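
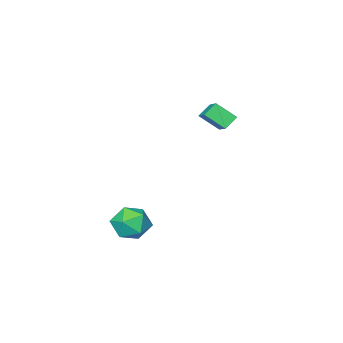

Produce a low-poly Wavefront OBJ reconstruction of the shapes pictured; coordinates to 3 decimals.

v -3.94 -3.55 1.557
v -4.604 -3.527 2.104
v -3.263 -2.282 2.325
v -3.927 -2.259 2.872
v -3.333 -4.341 2.328
v -3.997 -4.318 2.875
v -2.656 -3.073 3.096
v -3.32 -3.05 3.643
v 1.962 -1.599 -1.19
v 2.377 -1.26 -2.058
v 1.983 -3.14 -1.782
v 2.398 -2.801 -2.65
v 2.94 -2.787 -1.786
v 2.927 -1.835 -1.421
v 1.433 -2.565 -2.419
v 1.42 -1.613 -2.054
v 2.049 -1.857 -2.818
v 2.981 -1.994 -2.427
v 1.379 -2.406 -1.413
v 2.311 -2.543 -1.022
f 2 4 1
f 5 2 1
f 1 4 3
f 3 5 1
f 2 8 4
f 6 2 5
f 6 8 2
f 4 8 3
f 7 5 3
f 3 8 7
f 7 6 5
f 8 6 7
f 9 20 14
f 9 14 10
f 9 10 16
f 9 16 19
f 9 19 20
f 10 14 18
f 14 20 13
f 20 19 11
f 19 16 15
f 16 10 17
f 12 18 13
f 12 13 11
f 12 11 15
f 12 15 17
f 12 17 18
f 13 18 14
f 11 13 20
f 15 11 19
f 17 15 16
f 18 17 10



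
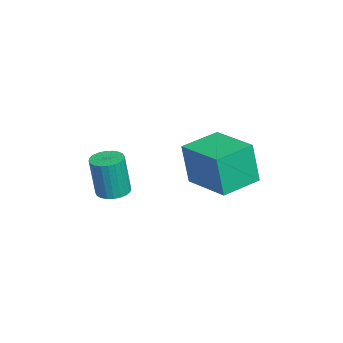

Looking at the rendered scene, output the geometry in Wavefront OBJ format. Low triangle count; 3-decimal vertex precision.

v -0.46 -1.535 -4.099
v 0.029 -1.677 -4.132
v 0.069 -1.847 -2.773
v -0.42 -1.705 -2.741
v 0.047 -1.481 -4.108
v 0.087 -1.65 -2.749
v -0.012 -1.292 -4.082
v 0.028 -1.462 -2.723
v -0.139 -1.141 -4.06
v -0.099 -1.31 -2.701
v -0.315 -1.049 -4.043
v -0.275 -1.219 -2.684
v -0.513 -1.032 -4.035
v -0.473 -1.202 -2.676
v -0.703 -1.091 -4.037
v -0.663 -1.261 -2.678
v -0.856 -1.218 -4.048
v -0.816 -1.388 -2.689
v -0.949 -1.393 -4.067
v -0.909 -1.563 -2.708
v -0.967 -1.59 -4.091
v -0.927 -1.759 -2.732
v -0.908 -1.778 -4.117
v -0.868 -1.948 -2.758
v -0.781 -1.93 -4.139
v -0.741 -2.099 -2.78
v -0.605 -2.021 -4.156
v -0.565 -2.191 -2.797
v -0.407 -2.038 -4.164
v -0.367 -2.208 -2.805
v -0.217 -1.979 -4.162
v -0.177 -2.149 -2.803
v -0.064 -1.852 -4.151
v -0.024 -2.022 -2.792
v -3.075 1.584 -4.571
v -3.108 1.364 -3.118
v -1.819 2.622 -4.386
v -1.852 2.401 -2.933
v -2.208 0.559 -4.707
v -2.241 0.338 -3.254
v -0.952 1.596 -4.522
v -0.985 1.376 -3.069
f 2 1 5
f 2 5 3
f 3 5 6
f 3 6 4
f 5 1 7
f 5 7 6
f 6 7 8
f 6 8 4
f 7 1 9
f 7 9 8
f 8 9 10
f 8 10 4
f 9 1 11
f 9 11 10
f 10 11 12
f 10 12 4
f 11 1 13
f 11 13 12
f 12 13 14
f 12 14 4
f 13 1 15
f 13 15 14
f 14 15 16
f 14 16 4
f 15 1 17
f 15 17 16
f 16 17 18
f 16 18 4
f 17 1 19
f 17 19 18
f 18 19 20
f 18 20 4
f 19 1 21
f 19 21 20
f 20 21 22
f 20 22 4
f 21 1 23
f 21 23 22
f 22 23 24
f 22 24 4
f 23 1 25
f 23 25 24
f 24 25 26
f 24 26 4
f 25 1 27
f 25 27 26
f 26 27 28
f 26 28 4
f 27 1 29
f 27 29 28
f 28 29 30
f 28 30 4
f 29 1 31
f 29 31 30
f 30 31 32
f 30 32 4
f 31 1 33
f 31 33 32
f 32 33 34
f 32 34 4
f 33 1 2
f 33 2 34
f 34 2 3
f 34 3 4
f 36 38 35
f 39 36 35
f 35 38 37
f 37 39 35
f 36 42 38
f 40 36 39
f 40 42 36
f 38 42 37
f 41 39 37
f 37 42 41
f 41 40 39
f 42 40 41



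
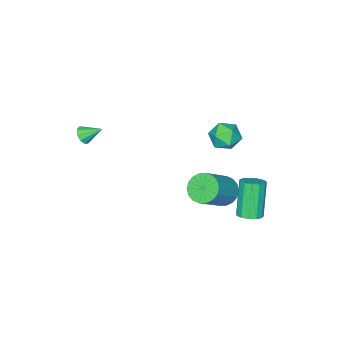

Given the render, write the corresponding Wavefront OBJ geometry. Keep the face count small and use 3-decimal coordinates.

v -2.369 -0.419 -2.884
v -1.976 0.186 -3.405
v -0.398 0.324 -2.057
v -0.791 -0.281 -1.536
v -2.2 0.408 -3.166
v -0.622 0.546 -1.818
v -2.458 0.467 -2.871
v -0.88 0.604 -1.523
v -2.697 0.35 -2.578
v -1.119 0.487 -1.23
v -2.872 0.081 -2.346
v -1.294 0.218 -0.998
v -2.947 -0.288 -2.22
v -1.369 -0.15 -0.872
v -2.908 -0.682 -2.226
v -1.33 -0.544 -0.878
v -2.762 -1.024 -2.363
v -1.184 -0.886 -1.015
v -2.538 -1.246 -2.602
v -0.96 -1.108 -1.254
v -2.28 -1.304 -2.897
v -0.702 -1.167 -1.549
v -2.041 -1.187 -3.19
v -0.463 -1.05 -1.842
v -1.866 -0.918 -3.422
v -0.288 -0.781 -2.074
v -1.791 -0.55 -3.548
v -0.213 -0.412 -2.2
v -1.83 -0.156 -3.542
v -0.252 -0.018 -2.194
v -0.435 1.935 4.465
v -0.013 2.169 3.751
v -0.867 0.771 3.829
v -0.445 1.005 3.115
v -0.005 0.775 3.82
v 0.262 1.495 4.213
v -1.142 1.445 3.367
v -0.875 2.165 3.76
v -0.45 1.866 3.072
v 0.253 1.452 3.352
v -1.133 1.488 4.228
v -0.43 1.074 4.508
v 3.382 -4.184 2.727
v 3.82 -4.114 3.017
v 2.858 -3.416 3.333
v 3.832 -3.907 2.763
v 3.671 -3.805 2.496
v 3.401 -3.849 2.317
v 3.122 -4.02 2.295
v 2.943 -4.255 2.438
v 2.932 -4.462 2.691
v 3.092 -4.564 2.958
v 3.363 -4.52 3.137
v 3.641 -4.348 3.159
v -1.629 2.082 -2.693
v -1.064 1.747 -2.558
v -1.827 1.203 -0.713
v -2.391 1.538 -0.847
v -1.011 2.099 -2.433
v -1.774 1.555 -0.587
v -1.154 2.446 -2.39
v -1.917 1.902 -0.544
v -1.448 2.677 -2.443
v -2.211 2.133 -0.597
v -1.799 2.719 -2.576
v -2.562 2.175 -0.73
v -2.096 2.559 -2.745
v -2.859 2.015 -0.899
v -2.244 2.248 -2.898
v -3.007 1.704 -1.053
v -2.197 1.884 -2.986
v -2.96 1.34 -1.141
v -1.97 1.583 -2.981
v -2.733 1.039 -1.135
v -1.634 1.44 -2.884
v -2.397 0.896 -1.039
v -1.296 1.501 -2.727
v -2.059 0.957 -0.881
f 2 1 5
f 2 5 3
f 3 5 6
f 3 6 4
f 5 1 7
f 5 7 6
f 6 7 8
f 6 8 4
f 7 1 9
f 7 9 8
f 8 9 10
f 8 10 4
f 9 1 11
f 9 11 10
f 10 11 12
f 10 12 4
f 11 1 13
f 11 13 12
f 12 13 14
f 12 14 4
f 13 1 15
f 13 15 14
f 14 15 16
f 14 16 4
f 15 1 17
f 15 17 16
f 16 17 18
f 16 18 4
f 17 1 19
f 17 19 18
f 18 19 20
f 18 20 4
f 19 1 21
f 19 21 20
f 20 21 22
f 20 22 4
f 21 1 23
f 21 23 22
f 22 23 24
f 22 24 4
f 23 1 25
f 23 25 24
f 24 25 26
f 24 26 4
f 25 1 27
f 25 27 26
f 26 27 28
f 26 28 4
f 27 1 29
f 27 29 28
f 28 29 30
f 28 30 4
f 29 1 2
f 29 2 30
f 30 2 3
f 30 3 4
f 31 42 36
f 31 36 32
f 31 32 38
f 31 38 41
f 31 41 42
f 32 36 40
f 36 42 35
f 42 41 33
f 41 38 37
f 38 32 39
f 34 40 35
f 34 35 33
f 34 33 37
f 34 37 39
f 34 39 40
f 35 40 36
f 33 35 42
f 37 33 41
f 39 37 38
f 40 39 32
f 44 43 46
f 44 46 45
f 46 43 47
f 46 47 45
f 47 43 48
f 47 48 45
f 48 43 49
f 48 49 45
f 49 43 50
f 49 50 45
f 50 43 51
f 50 51 45
f 51 43 52
f 51 52 45
f 52 43 53
f 52 53 45
f 53 43 54
f 53 54 45
f 54 43 44
f 54 44 45
f 56 55 59
f 56 59 57
f 57 59 60
f 57 60 58
f 59 55 61
f 59 61 60
f 60 61 62
f 60 62 58
f 61 55 63
f 61 63 62
f 62 63 64
f 62 64 58
f 63 55 65
f 63 65 64
f 64 65 66
f 64 66 58
f 65 55 67
f 65 67 66
f 66 67 68
f 66 68 58
f 67 55 69
f 67 69 68
f 68 69 70
f 68 70 58
f 69 55 71
f 69 71 70
f 70 71 72
f 70 72 58
f 71 55 73
f 71 73 72
f 72 73 74
f 72 74 58
f 73 55 75
f 73 75 74
f 74 75 76
f 74 76 58
f 75 55 77
f 75 77 76
f 76 77 78
f 76 78 58
f 77 55 56
f 77 56 78
f 78 56 57
f 78 57 58



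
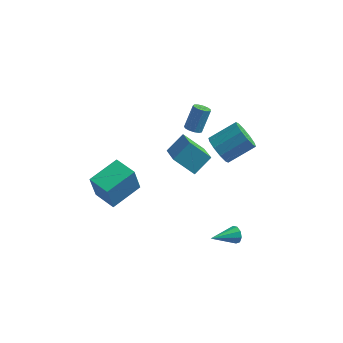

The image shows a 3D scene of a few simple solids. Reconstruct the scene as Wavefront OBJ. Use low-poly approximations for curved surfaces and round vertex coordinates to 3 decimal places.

v -0.193 -2.028 3.903
v 0.508 -1.158 4.713
v -0.98 -0.34 2.77
v -0.279 0.53 3.58
v 1.019 -2.11 2.94
v 1.72 -1.24 3.75
v 0.232 -0.422 1.807
v 0.933 0.448 2.617
v 3.017 -0.438 -4.15
v 3.313 -0.511 -3.656
v 1.843 -1.542 -3.61
v 3.052 -0.214 -3.616
v 2.775 -0.022 -3.826
v 2.612 -0.025 -4.187
v 2.638 -0.221 -4.531
v 2.842 -0.519 -4.697
v 3.127 -0.778 -4.606
v 3.362 -0.879 -4.302
v 3.435 -0.773 -3.927
v -0.375 3.332 1.222
v 0.088 3.508 1.006
v 0.418 4.284 2.342
v -0.045 4.108 2.558
v -0.124 3.716 0.937
v 0.206 4.492 2.273
v -0.415 3.802 0.959
v -0.085 4.578 2.295
v -0.693 3.739 1.064
v -0.363 4.515 2.4
v -0.87 3.547 1.22
v -0.54 4.323 2.556
v -0.891 3.286 1.376
v -0.561 4.062 2.712
v -0.747 3.041 1.483
v -0.417 3.816 2.819
v -0.485 2.887 1.507
v -0.155 3.663 2.844
v -0.189 2.875 1.441
v 0.141 3.651 2.777
v 0.049 3.008 1.305
v 0.379 3.784 2.642
v 0.152 3.244 1.143
v 0.482 4.02 2.479
v 1.408 1.981 1.024
v 2.075 1.575 0.448
v 3.439 2.494 1.38
v 2.772 2.899 1.956
v 1.901 2.09 0.195
v 3.264 3.009 1.127
v 1.538 2.563 0.26
v 2.901 3.482 1.192
v 1.126 2.814 0.616
v 2.489 3.733 1.548
v 0.822 2.746 1.128
v 2.185 3.665 2.06
v 0.741 2.386 1.6
v 2.105 3.305 2.532
v 0.916 1.871 1.853
v 2.279 2.79 2.785
v 1.279 1.398 1.788
v 2.642 2.317 2.72
v 1.691 1.147 1.432
v 3.054 2.066 2.364
v 1.995 1.215 0.92
v 3.358 2.134 1.852
v -4.724 -1.685 -0.971
v -4.96 -1.97 0.729
v -3.624 -0.034 -0.542
v -3.861 -0.318 1.158
v -3.479 -2.522 -0.938
v -3.716 -2.806 0.762
v -2.38 -0.87 -0.509
v -2.616 -1.155 1.191
f 2 4 1
f 5 2 1
f 1 4 3
f 3 5 1
f 2 8 4
f 6 2 5
f 6 8 2
f 4 8 3
f 7 5 3
f 3 8 7
f 7 6 5
f 8 6 7
f 10 9 12
f 10 12 11
f 12 9 13
f 12 13 11
f 13 9 14
f 13 14 11
f 14 9 15
f 14 15 11
f 15 9 16
f 15 16 11
f 16 9 17
f 16 17 11
f 17 9 18
f 17 18 11
f 18 9 19
f 18 19 11
f 19 9 10
f 19 10 11
f 21 20 24
f 21 24 22
f 22 24 25
f 22 25 23
f 24 20 26
f 24 26 25
f 25 26 27
f 25 27 23
f 26 20 28
f 26 28 27
f 27 28 29
f 27 29 23
f 28 20 30
f 28 30 29
f 29 30 31
f 29 31 23
f 30 20 32
f 30 32 31
f 31 32 33
f 31 33 23
f 32 20 34
f 32 34 33
f 33 34 35
f 33 35 23
f 34 20 36
f 34 36 35
f 35 36 37
f 35 37 23
f 36 20 38
f 36 38 37
f 37 38 39
f 37 39 23
f 38 20 40
f 38 40 39
f 39 40 41
f 39 41 23
f 40 20 42
f 40 42 41
f 41 42 43
f 41 43 23
f 42 20 21
f 42 21 43
f 43 21 22
f 43 22 23
f 45 44 48
f 45 48 46
f 46 48 49
f 46 49 47
f 48 44 50
f 48 50 49
f 49 50 51
f 49 51 47
f 50 44 52
f 50 52 51
f 51 52 53
f 51 53 47
f 52 44 54
f 52 54 53
f 53 54 55
f 53 55 47
f 54 44 56
f 54 56 55
f 55 56 57
f 55 57 47
f 56 44 58
f 56 58 57
f 57 58 59
f 57 59 47
f 58 44 60
f 58 60 59
f 59 60 61
f 59 61 47
f 60 44 62
f 60 62 61
f 61 62 63
f 61 63 47
f 62 44 64
f 62 64 63
f 63 64 65
f 63 65 47
f 64 44 45
f 64 45 65
f 65 45 46
f 65 46 47
f 67 69 66
f 70 67 66
f 66 69 68
f 68 70 66
f 67 73 69
f 71 67 70
f 71 73 67
f 69 73 68
f 72 70 68
f 68 73 72
f 72 71 70
f 73 71 72



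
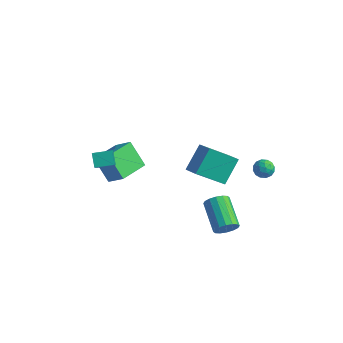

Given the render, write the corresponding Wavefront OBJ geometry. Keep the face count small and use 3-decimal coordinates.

v 2.105 4.076 -2.387
v 2.464 4.18 -1.866
v 2.676 3.24 -2.614
v 3.035 3.344 -2.093
v 2.425 3.156 -2.03
v 2.072 3.672 -1.89
v 3.068 3.748 -2.59
v 2.715 4.264 -2.45
v 3.059 3.977 -1.991
v 2.662 3.611 -1.645
v 2.478 3.809 -2.835
v 2.081 3.443 -2.489
v 2.234 4.201 -2.106
v 2.906 3.219 -2.374
v 2.548 3.108 -2.337
v 2.759 3.169 -2.03
v 2.004 3.903 -2.12
v 2.215 3.964 -1.814
v 2.192 3.362 -1.911
v 2.925 3.456 -2.666
v 3.136 3.517 -2.36
v 2.381 4.251 -2.45
v 2.592 4.312 -2.143
v 2.948 4.058 -2.569
v 2.795 4.143 -1.874
v 3.131 3.652 -2.007
v 3.15 3.889 -2.3
v 2.942 4.193 -2.217
v 2.561 3.928 -1.67
v 2.898 3.437 -1.804
v 2.539 3.326 -1.767
v 2.331 3.629 -1.684
v 2.911 3.809 -1.744
v 2.242 3.983 -2.676
v 2.579 3.492 -2.81
v 2.809 3.791 -2.796
v 2.601 4.094 -2.713
v 2.009 3.768 -2.473
v 2.345 3.277 -2.606
v 2.198 3.227 -2.263
v 1.99 3.531 -2.18
v 2.229 3.611 -2.736
v 3.503 -0.781 -3.653
v 3.885 -0.757 -3.044
v 2.44 0.225 -2.177
v 2.057 0.201 -2.787
v 3.982 -0.449 -3.231
v 2.537 0.532 -2.364
v 3.95 -0.23 -3.531
v 2.505 0.751 -2.664
v 3.799 -0.159 -3.864
v 2.354 0.822 -2.997
v 3.568 -0.254 -4.14
v 2.123 0.727 -3.273
v 3.32 -0.491 -4.287
v 1.875 0.491 -3.42
v 3.12 -0.805 -4.263
v 1.675 0.177 -3.396
v 3.023 -1.112 -4.076
v 1.578 -0.131 -3.209
v 3.055 -1.331 -3.776
v 1.61 -0.35 -2.909
v 3.206 -1.402 -3.443
v 1.761 -0.421 -2.576
v 3.437 -1.307 -3.167
v 1.992 -0.326 -2.3
v 3.685 -1.071 -3.02
v 2.24 -0.089 -2.153
v -3.396 -3.412 0.641
v -2.937 -4.019 1.349
v -2.645 -2.677 0.785
v -2.186 -3.284 1.494
v -2.894 -3.796 -0.014
v -2.435 -4.403 0.695
v -2.143 -3.061 0.131
v -1.684 -3.668 0.839
v -4.994 -1.623 -1.905
v -3.963 -1.586 -1.081
v -4.989 0.215 -1.993
v -3.958 0.252 -1.17
v -3.902 -1.692 -3.27
v -2.871 -1.655 -2.447
v -3.897 0.146 -3.359
v -2.866 0.183 -2.535
v 2.005 0.124 -1.003
v 1.163 -1.306 0.411
v 1.948 1.35 0.202
v 1.105 -0.08 1.616
v 2.835 -0.1 -0.736
v 1.992 -1.53 0.678
v 2.777 1.126 0.469
v 1.935 -0.304 1.883
f 1 38 17
f 38 12 41
f 17 41 6
f 38 41 17
f 1 17 13
f 17 6 18
f 13 18 2
f 17 18 13
f 1 13 22
f 13 2 23
f 22 23 8
f 13 23 22
f 1 22 34
f 22 8 37
f 34 37 11
f 22 37 34
f 1 34 38
f 34 11 42
f 38 42 12
f 34 42 38
f 2 18 29
f 18 6 32
f 29 32 10
f 18 32 29
f 6 41 19
f 41 12 40
f 19 40 5
f 41 40 19
f 12 42 39
f 42 11 35
f 39 35 3
f 42 35 39
f 11 37 36
f 37 8 24
f 36 24 7
f 37 24 36
f 8 23 28
f 23 2 25
f 28 25 9
f 23 25 28
f 4 30 16
f 30 10 31
f 16 31 5
f 30 31 16
f 4 16 14
f 16 5 15
f 14 15 3
f 16 15 14
f 4 14 21
f 14 3 20
f 21 20 7
f 14 20 21
f 4 21 26
f 21 7 27
f 26 27 9
f 21 27 26
f 4 26 30
f 26 9 33
f 30 33 10
f 26 33 30
f 5 31 19
f 31 10 32
f 19 32 6
f 31 32 19
f 3 15 39
f 15 5 40
f 39 40 12
f 15 40 39
f 7 20 36
f 20 3 35
f 36 35 11
f 20 35 36
f 9 27 28
f 27 7 24
f 28 24 8
f 27 24 28
f 10 33 29
f 33 9 25
f 29 25 2
f 33 25 29
f 44 43 47
f 44 47 45
f 45 47 48
f 45 48 46
f 47 43 49
f 47 49 48
f 48 49 50
f 48 50 46
f 49 43 51
f 49 51 50
f 50 51 52
f 50 52 46
f 51 43 53
f 51 53 52
f 52 53 54
f 52 54 46
f 53 43 55
f 53 55 54
f 54 55 56
f 54 56 46
f 55 43 57
f 55 57 56
f 56 57 58
f 56 58 46
f 57 43 59
f 57 59 58
f 58 59 60
f 58 60 46
f 59 43 61
f 59 61 60
f 60 61 62
f 60 62 46
f 61 43 63
f 61 63 62
f 62 63 64
f 62 64 46
f 63 43 65
f 63 65 64
f 64 65 66
f 64 66 46
f 65 43 67
f 65 67 66
f 66 67 68
f 66 68 46
f 67 43 44
f 67 44 68
f 68 44 45
f 68 45 46
f 70 72 69
f 73 70 69
f 69 72 71
f 71 73 69
f 70 76 72
f 74 70 73
f 74 76 70
f 72 76 71
f 75 73 71
f 71 76 75
f 75 74 73
f 76 74 75
f 78 80 77
f 81 78 77
f 77 80 79
f 79 81 77
f 78 84 80
f 82 78 81
f 82 84 78
f 80 84 79
f 83 81 79
f 79 84 83
f 83 82 81
f 84 82 83
f 86 88 85
f 89 86 85
f 85 88 87
f 87 89 85
f 86 92 88
f 90 86 89
f 90 92 86
f 88 92 87
f 91 89 87
f 87 92 91
f 91 90 89
f 92 90 91



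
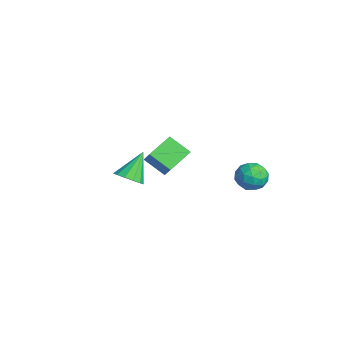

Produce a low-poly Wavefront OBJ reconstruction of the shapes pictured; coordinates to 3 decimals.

v 1.556 -3.937 0.011
v 1.994 -3.275 -0.231
v 0.824 -2.963 1.349
v 1.589 -3.258 -0.465
v 1.174 -3.456 -0.548
v 0.88 -3.807 -0.453
v 0.8 -4.2 -0.211
v 0.961 -4.508 0.101
v 1.31 -4.636 0.385
v 1.737 -4.541 0.55
v 2.107 -4.255 0.544
v 2.302 -3.868 0.368
v 2.26 -3.502 0.079
v 2.207 2.501 0.251
v 3.004 2.909 0.063
v 2.756 1.211 -0.223
v 3.553 1.619 -0.411
v 3.288 1.511 0.458
v 2.949 2.308 0.751
v 2.811 1.812 -0.911
v 2.472 2.609 -0.618
v 3.377 2.483 -0.655
v 3.672 2.297 0.191
v 2.088 1.823 -0.351
v 2.383 1.637 0.495
v 2.558 2.818 0.199
v 3.202 1.302 -0.359
v 3.047 1.238 0.152
v 3.515 1.478 0.041
v 2.525 2.465 0.603
v 2.994 2.705 0.493
v 3.16 1.883 0.724
v 2.766 1.415 -0.653
v 3.235 1.655 -0.763
v 2.245 2.642 -0.201
v 2.713 2.882 -0.312
v 2.6 2.237 -0.884
v 3.245 2.808 -0.334
v 3.568 2.049 -0.613
v 3.132 2.163 -0.906
v 2.933 2.631 -0.734
v 3.419 2.698 0.163
v 3.741 1.94 -0.116
v 3.585 1.876 0.395
v 3.386 2.345 0.568
v 3.638 2.448 -0.259
v 2.019 2.18 -0.044
v 2.341 1.422 -0.323
v 2.374 1.775 -0.728
v 2.175 2.244 -0.555
v 2.192 2.071 0.453
v 2.515 1.312 0.174
v 2.827 1.489 0.574
v 2.628 1.957 0.746
v 2.122 1.672 0.099
v -4.089 -1.634 -2.644
v -3.127 -1.582 -1.614
v -4.862 -0.307 -1.987
v -3.9 -0.256 -0.958
v -3.24 -0.724 -3.482
v -2.278 -0.673 -2.453
v -4.013 0.602 -2.826
v -3.051 0.654 -1.796
f 2 1 4
f 2 4 3
f 4 1 5
f 4 5 3
f 5 1 6
f 5 6 3
f 6 1 7
f 6 7 3
f 7 1 8
f 7 8 3
f 8 1 9
f 8 9 3
f 9 1 10
f 9 10 3
f 10 1 11
f 10 11 3
f 11 1 12
f 11 12 3
f 12 1 13
f 12 13 3
f 13 1 2
f 13 2 3
f 14 51 30
f 51 25 54
f 30 54 19
f 51 54 30
f 14 30 26
f 30 19 31
f 26 31 15
f 30 31 26
f 14 26 35
f 26 15 36
f 35 36 21
f 26 36 35
f 14 35 47
f 35 21 50
f 47 50 24
f 35 50 47
f 14 47 51
f 47 24 55
f 51 55 25
f 47 55 51
f 15 31 42
f 31 19 45
f 42 45 23
f 31 45 42
f 19 54 32
f 54 25 53
f 32 53 18
f 54 53 32
f 25 55 52
f 55 24 48
f 52 48 16
f 55 48 52
f 24 50 49
f 50 21 37
f 49 37 20
f 50 37 49
f 21 36 41
f 36 15 38
f 41 38 22
f 36 38 41
f 17 43 29
f 43 23 44
f 29 44 18
f 43 44 29
f 17 29 27
f 29 18 28
f 27 28 16
f 29 28 27
f 17 27 34
f 27 16 33
f 34 33 20
f 27 33 34
f 17 34 39
f 34 20 40
f 39 40 22
f 34 40 39
f 17 39 43
f 39 22 46
f 43 46 23
f 39 46 43
f 18 44 32
f 44 23 45
f 32 45 19
f 44 45 32
f 16 28 52
f 28 18 53
f 52 53 25
f 28 53 52
f 20 33 49
f 33 16 48
f 49 48 24
f 33 48 49
f 22 40 41
f 40 20 37
f 41 37 21
f 40 37 41
f 23 46 42
f 46 22 38
f 42 38 15
f 46 38 42
f 57 59 56
f 60 57 56
f 56 59 58
f 58 60 56
f 57 63 59
f 61 57 60
f 61 63 57
f 59 63 58
f 62 60 58
f 58 63 62
f 62 61 60
f 63 61 62



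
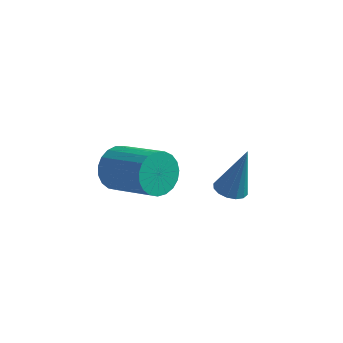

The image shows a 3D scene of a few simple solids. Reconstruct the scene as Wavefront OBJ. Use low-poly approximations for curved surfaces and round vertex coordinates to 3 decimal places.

v 2.444 -3.484 -1.438
v 2.958 -3.714 -1.526
v 2.876 -3.196 0.338
v 2.992 -3.426 -1.581
v 2.88 -3.154 -1.598
v 2.65 -2.97 -1.572
v 2.365 -2.924 -1.51
v 2.101 -3.029 -1.428
v 1.929 -3.255 -1.35
v 1.895 -3.543 -1.295
v 2.008 -3.815 -1.278
v 2.238 -3.999 -1.304
v 2.523 -4.044 -1.366
v 2.786 -3.94 -1.447
v -1.948 -2.255 -2.789
v -1.539 -2.072 -3.547
v 0.196 -2.722 -2.768
v -0.212 -2.905 -2.011
v -1.503 -1.757 -3.364
v 0.232 -2.408 -2.585
v -1.545 -1.529 -3.081
v 0.19 -2.179 -2.302
v -1.656 -1.426 -2.748
v 0.079 -2.076 -1.969
v -1.817 -1.466 -2.422
v -0.082 -2.116 -1.643
v -2.001 -1.643 -2.159
v -0.266 -2.293 -1.38
v -2.176 -1.925 -2.006
v -0.441 -2.576 -1.227
v -2.311 -2.265 -1.988
v -0.576 -2.915 -1.209
v -2.383 -2.603 -2.109
v -0.648 -3.253 -1.33
v -2.381 -2.88 -2.347
v -0.645 -3.531 -1.568
v -2.303 -3.05 -2.662
v -0.568 -3.7 -1.883
v -2.163 -3.082 -2.999
v -0.428 -3.732 -2.22
v -1.987 -2.971 -3.3
v -0.252 -3.621 -2.521
v -1.804 -2.736 -3.512
v -0.068 -3.386 -2.733
v -1.645 -2.418 -3.6
v 0.09 -3.068 -2.821
f 2 1 4
f 2 4 3
f 4 1 5
f 4 5 3
f 5 1 6
f 5 6 3
f 6 1 7
f 6 7 3
f 7 1 8
f 7 8 3
f 8 1 9
f 8 9 3
f 9 1 10
f 9 10 3
f 10 1 11
f 10 11 3
f 11 1 12
f 11 12 3
f 12 1 13
f 12 13 3
f 13 1 14
f 13 14 3
f 14 1 2
f 14 2 3
f 16 15 19
f 16 19 17
f 17 19 20
f 17 20 18
f 19 15 21
f 19 21 20
f 20 21 22
f 20 22 18
f 21 15 23
f 21 23 22
f 22 23 24
f 22 24 18
f 23 15 25
f 23 25 24
f 24 25 26
f 24 26 18
f 25 15 27
f 25 27 26
f 26 27 28
f 26 28 18
f 27 15 29
f 27 29 28
f 28 29 30
f 28 30 18
f 29 15 31
f 29 31 30
f 30 31 32
f 30 32 18
f 31 15 33
f 31 33 32
f 32 33 34
f 32 34 18
f 33 15 35
f 33 35 34
f 34 35 36
f 34 36 18
f 35 15 37
f 35 37 36
f 36 37 38
f 36 38 18
f 37 15 39
f 37 39 38
f 38 39 40
f 38 40 18
f 39 15 41
f 39 41 40
f 40 41 42
f 40 42 18
f 41 15 43
f 41 43 42
f 42 43 44
f 42 44 18
f 43 15 45
f 43 45 44
f 44 45 46
f 44 46 18
f 45 15 16
f 45 16 46
f 46 16 17
f 46 17 18



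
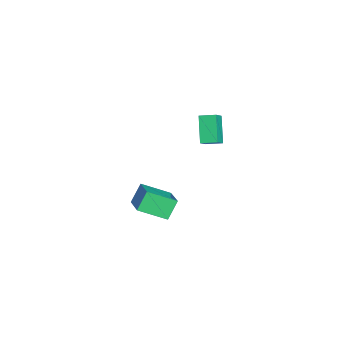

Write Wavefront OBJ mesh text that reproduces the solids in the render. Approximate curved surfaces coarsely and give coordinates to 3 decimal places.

v -4.39 -0.436 -2.554
v -3.07 -0.066 -1.97
v -4.47 1.014 -3.293
v -3.15 1.384 -2.71
v -3.85 -0.884 -3.49
v -2.53 -0.514 -2.907
v -3.93 0.566 -4.23
v -2.61 0.936 -3.646
v -2.941 2.675 1.761
v -3.996 2.577 2.864
v -2.814 3.482 1.954
v -3.869 3.384 3.058
v -2.311 2.436 2.342
v -3.366 2.338 3.446
v -2.184 3.243 2.536
v -3.239 3.145 3.639
f 2 4 1
f 5 2 1
f 1 4 3
f 3 5 1
f 2 8 4
f 6 2 5
f 6 8 2
f 4 8 3
f 7 5 3
f 3 8 7
f 7 6 5
f 8 6 7
f 10 12 9
f 13 10 9
f 9 12 11
f 11 13 9
f 10 16 12
f 14 10 13
f 14 16 10
f 12 16 11
f 15 13 11
f 11 16 15
f 15 14 13
f 16 14 15



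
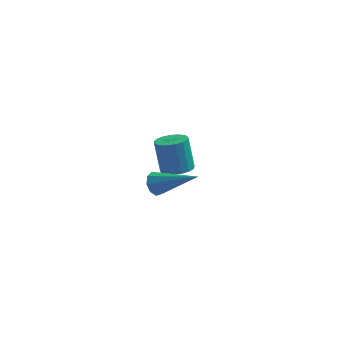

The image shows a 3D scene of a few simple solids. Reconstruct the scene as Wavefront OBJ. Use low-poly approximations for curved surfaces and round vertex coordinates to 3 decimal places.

v -1.201 3.17 -3.899
v -0.66 2.756 -3.665
v -0.979 3.176 -2.187
v -1.519 3.59 -2.421
v -0.512 3.063 -3.72
v -0.83 3.482 -2.241
v -0.521 3.394 -3.816
v -0.84 3.813 -2.337
v -0.686 3.673 -3.931
v -1.005 4.093 -2.452
v -0.969 3.838 -4.039
v -1.288 4.257 -2.56
v -1.305 3.849 -4.115
v -1.624 4.269 -2.636
v -1.617 3.705 -4.141
v -1.936 4.125 -2.662
v -1.834 3.439 -4.112
v -2.153 3.858 -2.633
v -1.905 3.111 -4.034
v -2.224 3.53 -2.556
v -1.815 2.796 -3.926
v -2.134 3.216 -2.447
v -1.584 2.567 -3.811
v -1.903 2.987 -2.332
v -1.266 2.477 -3.717
v -1.584 2.896 -2.238
v -0.932 2.545 -3.664
v -1.251 2.965 -2.185
v -1.339 -1.807 -0.817
v -1.032 -1.553 -1.211
v 0.339 -2.293 0.177
v -1.123 -1.304 -0.935
v -1.315 -1.289 -0.604
v -1.518 -1.517 -0.373
v -1.638 -1.88 -0.349
v -1.617 -2.209 -0.545
v -1.466 -2.349 -0.868
v -1.256 -2.236 -1.167
v -1.084 -1.921 -1.303
f 2 1 5
f 2 5 3
f 3 5 6
f 3 6 4
f 5 1 7
f 5 7 6
f 6 7 8
f 6 8 4
f 7 1 9
f 7 9 8
f 8 9 10
f 8 10 4
f 9 1 11
f 9 11 10
f 10 11 12
f 10 12 4
f 11 1 13
f 11 13 12
f 12 13 14
f 12 14 4
f 13 1 15
f 13 15 14
f 14 15 16
f 14 16 4
f 15 1 17
f 15 17 16
f 16 17 18
f 16 18 4
f 17 1 19
f 17 19 18
f 18 19 20
f 18 20 4
f 19 1 21
f 19 21 20
f 20 21 22
f 20 22 4
f 21 1 23
f 21 23 22
f 22 23 24
f 22 24 4
f 23 1 25
f 23 25 24
f 24 25 26
f 24 26 4
f 25 1 27
f 25 27 26
f 26 27 28
f 26 28 4
f 27 1 2
f 27 2 28
f 28 2 3
f 28 3 4
f 30 29 32
f 30 32 31
f 32 29 33
f 32 33 31
f 33 29 34
f 33 34 31
f 34 29 35
f 34 35 31
f 35 29 36
f 35 36 31
f 36 29 37
f 36 37 31
f 37 29 38
f 37 38 31
f 38 29 39
f 38 39 31
f 39 29 30
f 39 30 31



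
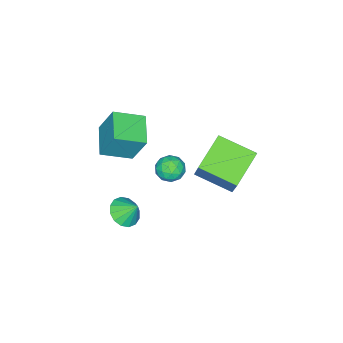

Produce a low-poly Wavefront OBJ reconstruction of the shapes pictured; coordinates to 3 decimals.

v -1.383 -1.912 -1.101
v -0.676 -1.904 -0.75
v -1.624 -3.056 -0.59
v -0.917 -3.048 -0.239
v -1.481 -2.551 -0.001
v -1.333 -1.844 -0.316
v -0.967 -3.116 -1.024
v -0.819 -2.409 -1.339
v -0.42 -2.648 -0.702
v -0.738 -2.299 -0.07
v -1.562 -2.661 -1.27
v -1.88 -2.312 -0.638
v -1.008 -1.807 -0.97
v -1.292 -3.153 -0.37
v -1.623 -2.861 -0.23
v -1.208 -2.856 -0.024
v -1.394 -1.772 -0.715
v -0.979 -1.768 -0.509
v -1.452 -2.148 -0.069
v -1.321 -3.192 -0.831
v -0.906 -3.188 -0.625
v -1.092 -2.104 -1.316
v -0.677 -2.099 -1.11
v -0.848 -2.812 -1.271
v -0.442 -2.24 -0.736
v -0.584 -2.913 -0.436
v -0.613 -2.952 -0.897
v -0.526 -2.537 -1.082
v -0.629 -2.035 -0.364
v -0.771 -2.708 -0.064
v -1.102 -2.416 0.076
v -1.015 -2 -0.11
v -0.478 -2.473 -0.336
v -1.529 -2.252 -1.276
v -1.671 -2.925 -0.976
v -1.285 -2.96 -1.23
v -1.198 -2.544 -1.416
v -1.716 -2.047 -0.904
v -1.858 -2.72 -0.604
v -1.774 -2.423 -0.258
v -1.687 -2.008 -0.443
v -1.822 -2.487 -1.004
v 0.142 -3.782 2.601
v 0.08 -2.989 4.238
v 1.399 -2.802 2.175
v 1.337 -2.009 3.812
v 1.183 -4.871 3.168
v 1.121 -4.078 4.805
v 2.44 -3.891 2.742
v 2.378 -3.098 4.379
v 1.402 -3.316 -2.454
v 2.168 -2.983 -2.658
v 1.318 -2.604 -1.606
v 1.873 -2.743 -2.889
v 1.451 -2.657 -3.003
v 1.016 -2.747 -2.97
v 0.685 -2.99 -2.799
v 0.546 -3.32 -2.535
v 0.636 -3.649 -2.249
v 0.931 -3.889 -2.018
v 1.352 -3.976 -1.904
v 1.787 -3.885 -1.937
v 2.119 -3.643 -2.108
v 2.258 -3.312 -2.372
v -1.076 1.092 -0.267
v -0.656 -0.769 0.365
v -2.871 0.992 0.63
v -2.452 -0.869 1.263
v -0.228 1.889 1.517
v 0.191 0.028 2.15
v -2.024 1.789 2.415
v -1.604 -0.072 3.047
f 1 38 17
f 38 12 41
f 17 41 6
f 38 41 17
f 1 17 13
f 17 6 18
f 13 18 2
f 17 18 13
f 1 13 22
f 13 2 23
f 22 23 8
f 13 23 22
f 1 22 34
f 22 8 37
f 34 37 11
f 22 37 34
f 1 34 38
f 34 11 42
f 38 42 12
f 34 42 38
f 2 18 29
f 18 6 32
f 29 32 10
f 18 32 29
f 6 41 19
f 41 12 40
f 19 40 5
f 41 40 19
f 12 42 39
f 42 11 35
f 39 35 3
f 42 35 39
f 11 37 36
f 37 8 24
f 36 24 7
f 37 24 36
f 8 23 28
f 23 2 25
f 28 25 9
f 23 25 28
f 4 30 16
f 30 10 31
f 16 31 5
f 30 31 16
f 4 16 14
f 16 5 15
f 14 15 3
f 16 15 14
f 4 14 21
f 14 3 20
f 21 20 7
f 14 20 21
f 4 21 26
f 21 7 27
f 26 27 9
f 21 27 26
f 4 26 30
f 26 9 33
f 30 33 10
f 26 33 30
f 5 31 19
f 31 10 32
f 19 32 6
f 31 32 19
f 3 15 39
f 15 5 40
f 39 40 12
f 15 40 39
f 7 20 36
f 20 3 35
f 36 35 11
f 20 35 36
f 9 27 28
f 27 7 24
f 28 24 8
f 27 24 28
f 10 33 29
f 33 9 25
f 29 25 2
f 33 25 29
f 44 46 43
f 47 44 43
f 43 46 45
f 45 47 43
f 44 50 46
f 48 44 47
f 48 50 44
f 46 50 45
f 49 47 45
f 45 50 49
f 49 48 47
f 50 48 49
f 52 51 54
f 52 54 53
f 54 51 55
f 54 55 53
f 55 51 56
f 55 56 53
f 56 51 57
f 56 57 53
f 57 51 58
f 57 58 53
f 58 51 59
f 58 59 53
f 59 51 60
f 59 60 53
f 60 51 61
f 60 61 53
f 61 51 62
f 61 62 53
f 62 51 63
f 62 63 53
f 63 51 64
f 63 64 53
f 64 51 52
f 64 52 53
f 66 68 65
f 69 66 65
f 65 68 67
f 67 69 65
f 66 72 68
f 70 66 69
f 70 72 66
f 68 72 67
f 71 69 67
f 67 72 71
f 71 70 69
f 72 70 71



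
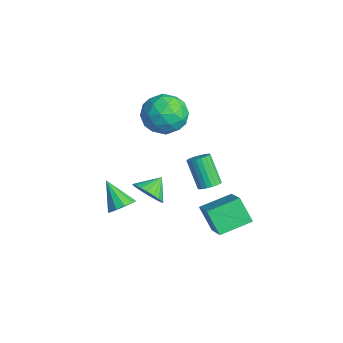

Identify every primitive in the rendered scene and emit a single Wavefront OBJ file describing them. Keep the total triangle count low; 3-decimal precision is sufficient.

v 3.573 0.169 -4.447
v 2.753 -0.195 -3.257
v 3.479 1.867 -3.992
v 2.659 1.503 -2.803
v 5.181 -0.023 -3.397
v 4.361 -0.387 -2.208
v 5.087 1.675 -2.943
v 4.267 1.311 -1.753
v -0.034 1.377 -4.296
v 0.442 1.066 -4.026
v -0.57 0.811 -2.534
v -1.046 1.123 -2.804
v 0.49 1.313 -3.951
v -0.522 1.058 -2.46
v 0.446 1.571 -3.937
v -0.566 1.316 -2.445
v 0.32 1.795 -3.984
v -0.692 1.54 -2.493
v 0.132 1.947 -4.085
v -0.88 1.693 -2.594
v -0.084 2.001 -4.223
v -1.096 1.746 -2.732
v -0.292 1.947 -4.373
v -1.304 1.692 -2.882
v -0.455 1.794 -4.51
v -1.467 1.54 -3.019
v -0.545 1.57 -4.61
v -1.557 1.315 -3.118
v -0.547 1.312 -4.655
v -1.559 1.057 -3.164
v -0.461 1.065 -4.638
v -1.472 0.81 -3.147
v -0.3 0.872 -4.562
v -1.312 0.618 -3.071
v -0.094 0.767 -4.44
v -1.105 0.512 -2.949
v 0.123 0.767 -4.293
v -0.889 0.513 -2.802
v 0.313 0.873 -4.146
v -0.699 0.618 -2.655
v 0.45 -3.377 -4.235
v 0.848 -2.961 -3.724
v -0.69 -3.823 -2.985
v 0.521 -2.678 -3.922
v 0.167 -2.662 -4.239
v -0.079 -2.919 -4.555
v -0.123 -3.351 -4.749
v 0.053 -3.794 -4.746
v 0.38 -4.077 -4.549
v 0.734 -4.093 -4.231
v 0.98 -3.836 -3.915
v 1.023 -3.404 -3.722
v 0.373 -0.128 2.771
v 1.299 -0.969 2.817
v -0.619 -1.291 1.443
v 0.307 -2.132 1.489
v -0.433 -1.963 2.483
v 0.179 -1.244 3.304
v 0.501 -1.016 0.956
v 1.113 -0.297 1.777
v 1.378 -1.517 1.695
v 0.801 -2.103 2.638
v -0.121 -0.157 1.622
v -0.698 -0.743 2.565
v 0.923 -0.446 2.911
v -0.243 -1.814 1.349
v -0.678 -1.714 1.934
v -0.134 -2.208 1.96
v 0.265 -0.608 3.197
v 0.809 -1.102 3.223
v -0.209 -1.687 3.027
v -0.129 -1.158 1.037
v 0.415 -1.652 1.063
v 0.814 -0.052 2.3
v 1.358 -0.546 2.326
v 0.889 -0.573 1.233
v 1.513 -1.263 2.278
v 0.931 -1.946 1.497
v 1.044 -1.291 1.184
v 1.404 -0.868 1.667
v 1.174 -1.607 2.832
v 0.592 -2.29 2.052
v 0.156 -2.191 2.636
v 0.516 -1.769 3.118
v 1.221 -1.929 2.173
v 0.088 0.03 2.208
v -0.494 -0.653 1.428
v 0.164 -0.491 1.142
v 0.524 -0.069 1.624
v -0.251 -0.314 2.763
v -0.833 -0.997 1.982
v -0.724 -1.392 2.593
v -0.364 -0.969 3.076
v -0.541 -0.331 2.087
v 3.492 -3.034 -0.816
v 4.262 -2.995 -0.352
v 3.068 -2.186 -0.184
v 4.327 -2.754 -0.631
v 4.248 -2.561 -0.942
v 4.038 -2.451 -1.231
v 3.734 -2.441 -1.449
v 3.388 -2.534 -1.557
v 3.06 -2.713 -1.537
v 2.806 -2.948 -1.393
v 2.672 -3.197 -1.148
v 2.679 -3.419 -0.847
v 2.827 -3.573 -0.54
v 3.09 -3.635 -0.281
v 3.423 -3.593 -0.114
v 3.767 -3.454 -0.069
v 4.064 -3.242 -0.153
f 2 4 1
f 5 2 1
f 1 4 3
f 3 5 1
f 2 8 4
f 6 2 5
f 6 8 2
f 4 8 3
f 7 5 3
f 3 8 7
f 7 6 5
f 8 6 7
f 10 9 13
f 10 13 11
f 11 13 14
f 11 14 12
f 13 9 15
f 13 15 14
f 14 15 16
f 14 16 12
f 15 9 17
f 15 17 16
f 16 17 18
f 16 18 12
f 17 9 19
f 17 19 18
f 18 19 20
f 18 20 12
f 19 9 21
f 19 21 20
f 20 21 22
f 20 22 12
f 21 9 23
f 21 23 22
f 22 23 24
f 22 24 12
f 23 9 25
f 23 25 24
f 24 25 26
f 24 26 12
f 25 9 27
f 25 27 26
f 26 27 28
f 26 28 12
f 27 9 29
f 27 29 28
f 28 29 30
f 28 30 12
f 29 9 31
f 29 31 30
f 30 31 32
f 30 32 12
f 31 9 33
f 31 33 32
f 32 33 34
f 32 34 12
f 33 9 35
f 33 35 34
f 34 35 36
f 34 36 12
f 35 9 37
f 35 37 36
f 36 37 38
f 36 38 12
f 37 9 39
f 37 39 38
f 38 39 40
f 38 40 12
f 39 9 10
f 39 10 40
f 40 10 11
f 40 11 12
f 42 41 44
f 42 44 43
f 44 41 45
f 44 45 43
f 45 41 46
f 45 46 43
f 46 41 47
f 46 47 43
f 47 41 48
f 47 48 43
f 48 41 49
f 48 49 43
f 49 41 50
f 49 50 43
f 50 41 51
f 50 51 43
f 51 41 52
f 51 52 43
f 52 41 42
f 52 42 43
f 53 90 69
f 90 64 93
f 69 93 58
f 90 93 69
f 53 69 65
f 69 58 70
f 65 70 54
f 69 70 65
f 53 65 74
f 65 54 75
f 74 75 60
f 65 75 74
f 53 74 86
f 74 60 89
f 86 89 63
f 74 89 86
f 53 86 90
f 86 63 94
f 90 94 64
f 86 94 90
f 54 70 81
f 70 58 84
f 81 84 62
f 70 84 81
f 58 93 71
f 93 64 92
f 71 92 57
f 93 92 71
f 64 94 91
f 94 63 87
f 91 87 55
f 94 87 91
f 63 89 88
f 89 60 76
f 88 76 59
f 89 76 88
f 60 75 80
f 75 54 77
f 80 77 61
f 75 77 80
f 56 82 68
f 82 62 83
f 68 83 57
f 82 83 68
f 56 68 66
f 68 57 67
f 66 67 55
f 68 67 66
f 56 66 73
f 66 55 72
f 73 72 59
f 66 72 73
f 56 73 78
f 73 59 79
f 78 79 61
f 73 79 78
f 56 78 82
f 78 61 85
f 82 85 62
f 78 85 82
f 57 83 71
f 83 62 84
f 71 84 58
f 83 84 71
f 55 67 91
f 67 57 92
f 91 92 64
f 67 92 91
f 59 72 88
f 72 55 87
f 88 87 63
f 72 87 88
f 61 79 80
f 79 59 76
f 80 76 60
f 79 76 80
f 62 85 81
f 85 61 77
f 81 77 54
f 85 77 81
f 96 95 98
f 96 98 97
f 98 95 99
f 98 99 97
f 99 95 100
f 99 100 97
f 100 95 101
f 100 101 97
f 101 95 102
f 101 102 97
f 102 95 103
f 102 103 97
f 103 95 104
f 103 104 97
f 104 95 105
f 104 105 97
f 105 95 106
f 105 106 97
f 106 95 107
f 106 107 97
f 107 95 108
f 107 108 97
f 108 95 109
f 108 109 97
f 109 95 110
f 109 110 97
f 110 95 111
f 110 111 97
f 111 95 96
f 111 96 97



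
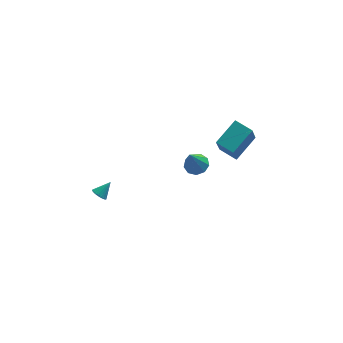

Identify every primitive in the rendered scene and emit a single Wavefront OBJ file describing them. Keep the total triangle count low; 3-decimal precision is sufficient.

v 2.761 -1.072 1.392
v 2.392 -1.889 3.01
v 4.025 -0.042 2.201
v 3.656 -0.859 3.819
v 3.584 -1.901 1.161
v 3.215 -2.718 2.779
v 4.848 -0.871 1.97
v 4.479 -1.688 3.588
v -4.203 -1.354 -1.54
v -3.822 -1.506 -1.844
v -3.497 -0.986 -0.84
v -3.853 -1.32 -1.91
v -3.937 -1.14 -1.92
v -4.062 -0.993 -1.872
v -4.208 -0.9 -1.773
v -4.353 -0.876 -1.639
v -4.475 -0.925 -1.49
v -4.556 -1.04 -1.349
v -4.583 -1.202 -1.236
v -4.553 -1.387 -1.17
v -4.469 -1.567 -1.161
v -4.344 -1.715 -1.209
v -4.198 -1.807 -1.307
v -4.053 -1.831 -1.441
v -3.93 -1.782 -1.59
v -3.85 -1.668 -1.732
v 1.089 -3.06 2.406
v 1.433 -2.487 2.701
v 0.611 -3.58 3.974
v 0.96 -2.367 2.596
v 0.547 -2.571 2.403
v 0.388 -3.004 2.211
v 0.557 -3.462 2.11
v 0.975 -3.733 2.148
v 1.447 -3.689 2.306
v 1.751 -3.35 2.512
v 1.746 -2.875 2.668
f 2 4 1
f 5 2 1
f 1 4 3
f 3 5 1
f 2 8 4
f 6 2 5
f 6 8 2
f 4 8 3
f 7 5 3
f 3 8 7
f 7 6 5
f 8 6 7
f 10 9 12
f 10 12 11
f 12 9 13
f 12 13 11
f 13 9 14
f 13 14 11
f 14 9 15
f 14 15 11
f 15 9 16
f 15 16 11
f 16 9 17
f 16 17 11
f 17 9 18
f 17 18 11
f 18 9 19
f 18 19 11
f 19 9 20
f 19 20 11
f 20 9 21
f 20 21 11
f 21 9 22
f 21 22 11
f 22 9 23
f 22 23 11
f 23 9 24
f 23 24 11
f 24 9 25
f 24 25 11
f 25 9 26
f 25 26 11
f 26 9 10
f 26 10 11
f 28 27 30
f 28 30 29
f 30 27 31
f 30 31 29
f 31 27 32
f 31 32 29
f 32 27 33
f 32 33 29
f 33 27 34
f 33 34 29
f 34 27 35
f 34 35 29
f 35 27 36
f 35 36 29
f 36 27 37
f 36 37 29
f 37 27 28
f 37 28 29



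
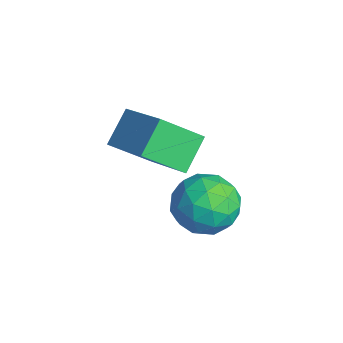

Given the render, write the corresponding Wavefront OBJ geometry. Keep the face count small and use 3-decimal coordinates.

v -2.402 -3.329 -0.829
v -2.674 -4.666 0.283
v -3.063 -2.449 0.067
v -3.336 -3.786 1.179
v -0.564 -2.914 0.121
v -0.837 -4.251 1.233
v -1.226 -2.034 1.017
v -1.498 -3.371 2.129
v -1.295 -1.537 -2.69
v -0.593 -1.065 -1.856
v -0.927 -3.295 -2.004
v -0.225 -2.823 -1.17
v -1.399 -2.65 -1.125
v -1.627 -1.564 -1.549
v 0.107 -2.796 -2.311
v -0.121 -1.71 -2.735
v 0.274 -1.843 -1.622
v -0.657 -1.753 -0.889
v -0.863 -2.607 -2.971
v -1.794 -2.517 -2.238
v -0.977 -1.147 -2.333
v -0.543 -3.213 -1.527
v -1.234 -3.112 -1.501
v -0.821 -2.834 -1.011
v -1.584 -1.44 -2.152
v -1.172 -1.162 -1.662
v -1.645 -2.094 -1.233
v -0.348 -3.198 -2.198
v 0.064 -2.92 -1.708
v -0.699 -1.526 -2.849
v -0.286 -1.248 -2.359
v 0.125 -2.266 -2.627
v -0.054 -1.327 -1.705
v 0.162 -2.36 -1.302
v 0.357 -2.344 -1.973
v 0.223 -1.706 -2.222
v -0.602 -1.273 -1.274
v -0.385 -2.307 -0.872
v -1.075 -2.205 -0.845
v -1.209 -1.567 -1.094
v -0.092 -1.731 -1.137
v -1.135 -2.053 -2.988
v -0.918 -3.087 -2.586
v -0.311 -2.793 -2.766
v -0.445 -2.155 -3.015
v -1.682 -2 -2.558
v -1.466 -3.033 -2.155
v -1.743 -2.654 -1.638
v -1.877 -2.016 -1.887
v -1.428 -2.629 -2.723
f 2 4 1
f 5 2 1
f 1 4 3
f 3 5 1
f 2 8 4
f 6 2 5
f 6 8 2
f 4 8 3
f 7 5 3
f 3 8 7
f 7 6 5
f 8 6 7
f 9 46 25
f 46 20 49
f 25 49 14
f 46 49 25
f 9 25 21
f 25 14 26
f 21 26 10
f 25 26 21
f 9 21 30
f 21 10 31
f 30 31 16
f 21 31 30
f 9 30 42
f 30 16 45
f 42 45 19
f 30 45 42
f 9 42 46
f 42 19 50
f 46 50 20
f 42 50 46
f 10 26 37
f 26 14 40
f 37 40 18
f 26 40 37
f 14 49 27
f 49 20 48
f 27 48 13
f 49 48 27
f 20 50 47
f 50 19 43
f 47 43 11
f 50 43 47
f 19 45 44
f 45 16 32
f 44 32 15
f 45 32 44
f 16 31 36
f 31 10 33
f 36 33 17
f 31 33 36
f 12 38 24
f 38 18 39
f 24 39 13
f 38 39 24
f 12 24 22
f 24 13 23
f 22 23 11
f 24 23 22
f 12 22 29
f 22 11 28
f 29 28 15
f 22 28 29
f 12 29 34
f 29 15 35
f 34 35 17
f 29 35 34
f 12 34 38
f 34 17 41
f 38 41 18
f 34 41 38
f 13 39 27
f 39 18 40
f 27 40 14
f 39 40 27
f 11 23 47
f 23 13 48
f 47 48 20
f 23 48 47
f 15 28 44
f 28 11 43
f 44 43 19
f 28 43 44
f 17 35 36
f 35 15 32
f 36 32 16
f 35 32 36
f 18 41 37
f 41 17 33
f 37 33 10
f 41 33 37



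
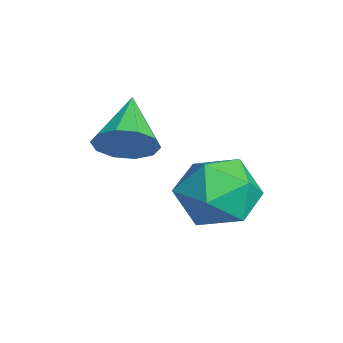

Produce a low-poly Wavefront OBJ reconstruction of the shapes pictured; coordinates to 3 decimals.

v -2.414 -1.453 2.388
v -2.063 -0.862 2.712
v -3.686 -1.127 3.172
v -2.267 -0.71 2.317
v -2.528 -0.842 1.95
v -2.745 -1.207 1.749
v -2.835 -1.666 1.793
v -2.765 -2.044 2.063
v -2.56 -2.195 2.458
v -2.299 -2.063 2.826
v -2.083 -1.698 3.026
v -1.992 -1.239 2.983
v -1.991 0.944 1.97
v -1.582 1.39 1.11
v -1.538 -0.59 1.39
v -1.129 -0.144 0.53
v -0.67 -0.001 1.465
v -0.95 0.947 1.823
v -2.17 -0.147 0.677
v -2.45 0.801 1.035
v -1.693 0.716 0.311
v -0.766 0.806 0.798
v -2.354 -0.006 1.702
v -1.427 0.084 2.189
f 2 1 4
f 2 4 3
f 4 1 5
f 4 5 3
f 5 1 6
f 5 6 3
f 6 1 7
f 6 7 3
f 7 1 8
f 7 8 3
f 8 1 9
f 8 9 3
f 9 1 10
f 9 10 3
f 10 1 11
f 10 11 3
f 11 1 12
f 11 12 3
f 12 1 2
f 12 2 3
f 13 24 18
f 13 18 14
f 13 14 20
f 13 20 23
f 13 23 24
f 14 18 22
f 18 24 17
f 24 23 15
f 23 20 19
f 20 14 21
f 16 22 17
f 16 17 15
f 16 15 19
f 16 19 21
f 16 21 22
f 17 22 18
f 15 17 24
f 19 15 23
f 21 19 20
f 22 21 14



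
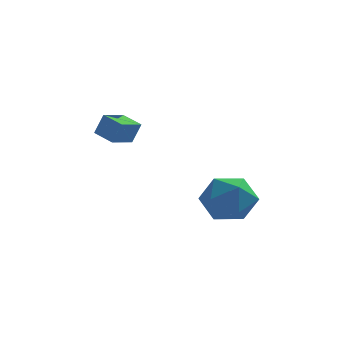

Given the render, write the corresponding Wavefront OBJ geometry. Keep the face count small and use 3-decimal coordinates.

v -2.03 -1.732 2.761
v -1.724 -1.711 3.554
v -1.457 -0.949 2.519
v -1.151 -0.928 3.312
v -1.389 -2.272 2.528
v -1.083 -2.251 3.321
v -0.816 -1.489 2.286
v -0.51 -1.468 3.079
v 1.438 -2.669 0.238
v 2.062 -1.89 0.535
v 2.778 -3.67 0.045
v 3.402 -2.891 0.342
v 2.763 -3.339 1.031
v 1.935 -2.72 1.151
v 2.905 -2.84 -0.571
v 2.077 -2.221 -0.451
v 2.969 -1.996 0.036
v 2.881 -2.305 1.026
v 1.959 -3.255 -0.446
v 1.871 -3.564 0.544
f 2 4 1
f 5 2 1
f 1 4 3
f 3 5 1
f 2 8 4
f 6 2 5
f 6 8 2
f 4 8 3
f 7 5 3
f 3 8 7
f 7 6 5
f 8 6 7
f 9 20 14
f 9 14 10
f 9 10 16
f 9 16 19
f 9 19 20
f 10 14 18
f 14 20 13
f 20 19 11
f 19 16 15
f 16 10 17
f 12 18 13
f 12 13 11
f 12 11 15
f 12 15 17
f 12 17 18
f 13 18 14
f 11 13 20
f 15 11 19
f 17 15 16
f 18 17 10



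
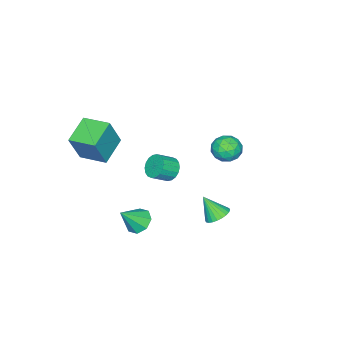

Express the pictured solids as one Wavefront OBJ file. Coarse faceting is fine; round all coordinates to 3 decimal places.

v -1.084 -1.278 0.195
v -0.678 -0.664 0.115
v 0.109 -1.108 0.706
v -0.296 -1.722 0.785
v -0.85 -0.604 0.39
v -0.063 -1.048 0.981
v -1.068 -0.677 0.626
v -0.281 -1.121 1.217
v -1.289 -0.869 0.776
v -0.502 -1.313 1.367
v -1.47 -1.142 0.811
v -0.682 -1.586 1.402
v -1.574 -1.442 0.724
v -0.786 -1.886 1.315
v -1.581 -1.71 0.532
v -0.793 -2.154 1.123
v -1.489 -1.892 0.274
v -0.702 -2.336 0.865
v -1.317 -1.952 -0.001
v -0.53 -2.396 0.59
v -1.099 -1.879 -0.237
v -0.312 -2.323 0.354
v -0.878 -1.687 -0.387
v -0.091 -2.131 0.204
v -0.698 -1.414 -0.422
v 0.09 -1.858 0.169
v -0.594 -1.114 -0.335
v 0.194 -1.558 0.256
v -0.587 -0.846 -0.143
v 0.201 -1.29 0.448
v 1.734 3.432 0.825
v 2.111 3.933 1.135
v 1.846 2.648 1.955
v 1.858 4.004 1.209
v 1.586 3.987 1.224
v 1.336 3.886 1.179
v 1.147 3.716 1.079
v 1.047 3.502 0.941
v 1.052 3.278 0.786
v 1.161 3.077 0.636
v 1.357 2.93 0.515
v 1.61 2.86 0.441
v 1.882 2.876 0.425
v 2.132 2.977 0.471
v 2.321 3.148 0.57
v 2.421 3.361 0.708
v 2.416 3.586 0.864
v 2.307 3.786 1.014
v 1.248 -4.273 3.142
v 1.964 -4.413 4.864
v 1.12 -2.748 3.319
v 1.836 -2.888 5.041
v 2.784 -4.072 2.519
v 3.5 -4.212 4.241
v 2.656 -2.547 2.696
v 3.372 -2.687 4.418
v -3.311 1.395 2.297
v -2.506 1.712 2.18
v -3.054 0.388 1.34
v -2.249 0.705 1.223
v -2.459 0.315 1.975
v -2.618 0.937 2.566
v -2.942 1.163 0.954
v -3.101 1.785 1.545
v -2.278 1.568 1.349
v -1.98 1.044 1.98
v -3.58 1.056 1.54
v -3.282 0.532 2.171
v -2.931 1.641 2.322
v -2.629 0.459 1.198
v -2.753 0.229 1.64
v -2.28 0.415 1.571
v -2.997 1.186 2.55
v -2.524 1.372 2.481
v -2.496 0.552 2.36
v -3.036 0.728 1.039
v -2.563 0.914 0.97
v -3.28 1.685 1.949
v -2.807 1.871 1.88
v -3.064 1.548 1.16
v -2.324 1.743 1.765
v -2.173 1.152 1.203
v -2.58 1.421 1.045
v -2.673 1.787 1.392
v -2.149 1.435 2.136
v -1.998 0.844 1.574
v -2.121 0.615 2.016
v -2.214 0.98 2.363
v -2.015 1.351 1.648
v -3.562 1.256 1.946
v -3.411 0.665 1.384
v -3.346 1.12 1.157
v -3.439 1.485 1.504
v -3.387 0.948 2.317
v -3.236 0.357 1.755
v -2.887 0.313 2.128
v -2.98 0.679 2.475
v -3.545 0.749 1.872
v 2.362 -0.846 -1.303
v 2.98 -0.504 -1.679
v 3.298 -1.294 -0.177
v 2.698 -0.12 -1.293
v 2.22 -0.162 -0.913
v 1.826 -0.605 -0.761
v 1.745 -1.189 -0.926
v 2.027 -1.572 -1.312
v 2.505 -1.53 -1.693
v 2.899 -1.088 -1.845
f 2 1 5
f 2 5 3
f 3 5 6
f 3 6 4
f 5 1 7
f 5 7 6
f 6 7 8
f 6 8 4
f 7 1 9
f 7 9 8
f 8 9 10
f 8 10 4
f 9 1 11
f 9 11 10
f 10 11 12
f 10 12 4
f 11 1 13
f 11 13 12
f 12 13 14
f 12 14 4
f 13 1 15
f 13 15 14
f 14 15 16
f 14 16 4
f 15 1 17
f 15 17 16
f 16 17 18
f 16 18 4
f 17 1 19
f 17 19 18
f 18 19 20
f 18 20 4
f 19 1 21
f 19 21 20
f 20 21 22
f 20 22 4
f 21 1 23
f 21 23 22
f 22 23 24
f 22 24 4
f 23 1 25
f 23 25 24
f 24 25 26
f 24 26 4
f 25 1 27
f 25 27 26
f 26 27 28
f 26 28 4
f 27 1 29
f 27 29 28
f 28 29 30
f 28 30 4
f 29 1 2
f 29 2 30
f 30 2 3
f 30 3 4
f 32 31 34
f 32 34 33
f 34 31 35
f 34 35 33
f 35 31 36
f 35 36 33
f 36 31 37
f 36 37 33
f 37 31 38
f 37 38 33
f 38 31 39
f 38 39 33
f 39 31 40
f 39 40 33
f 40 31 41
f 40 41 33
f 41 31 42
f 41 42 33
f 42 31 43
f 42 43 33
f 43 31 44
f 43 44 33
f 44 31 45
f 44 45 33
f 45 31 46
f 45 46 33
f 46 31 47
f 46 47 33
f 47 31 48
f 47 48 33
f 48 31 32
f 48 32 33
f 50 52 49
f 53 50 49
f 49 52 51
f 51 53 49
f 50 56 52
f 54 50 53
f 54 56 50
f 52 56 51
f 55 53 51
f 51 56 55
f 55 54 53
f 56 54 55
f 57 94 73
f 94 68 97
f 73 97 62
f 94 97 73
f 57 73 69
f 73 62 74
f 69 74 58
f 73 74 69
f 57 69 78
f 69 58 79
f 78 79 64
f 69 79 78
f 57 78 90
f 78 64 93
f 90 93 67
f 78 93 90
f 57 90 94
f 90 67 98
f 94 98 68
f 90 98 94
f 58 74 85
f 74 62 88
f 85 88 66
f 74 88 85
f 62 97 75
f 97 68 96
f 75 96 61
f 97 96 75
f 68 98 95
f 98 67 91
f 95 91 59
f 98 91 95
f 67 93 92
f 93 64 80
f 92 80 63
f 93 80 92
f 64 79 84
f 79 58 81
f 84 81 65
f 79 81 84
f 60 86 72
f 86 66 87
f 72 87 61
f 86 87 72
f 60 72 70
f 72 61 71
f 70 71 59
f 72 71 70
f 60 70 77
f 70 59 76
f 77 76 63
f 70 76 77
f 60 77 82
f 77 63 83
f 82 83 65
f 77 83 82
f 60 82 86
f 82 65 89
f 86 89 66
f 82 89 86
f 61 87 75
f 87 66 88
f 75 88 62
f 87 88 75
f 59 71 95
f 71 61 96
f 95 96 68
f 71 96 95
f 63 76 92
f 76 59 91
f 92 91 67
f 76 91 92
f 65 83 84
f 83 63 80
f 84 80 64
f 83 80 84
f 66 89 85
f 89 65 81
f 85 81 58
f 89 81 85
f 100 99 102
f 100 102 101
f 102 99 103
f 102 103 101
f 103 99 104
f 103 104 101
f 104 99 105
f 104 105 101
f 105 99 106
f 105 106 101
f 106 99 107
f 106 107 101
f 107 99 108
f 107 108 101
f 108 99 100
f 108 100 101



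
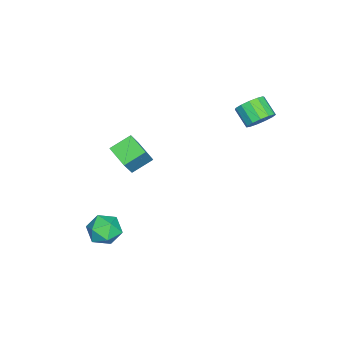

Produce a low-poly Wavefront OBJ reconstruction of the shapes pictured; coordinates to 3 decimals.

v -2.918 -4.646 -2.538
v -3.868 -3.665 -1.826
v -2.058 -3.43 -3.065
v -3.007 -2.449 -2.353
v -1.873 -4.731 -1.027
v -2.822 -3.75 -0.315
v -1.012 -3.515 -1.554
v -1.962 -2.534 -0.842
v -3.107 4.01 2.848
v -2.28 3.757 3.24
v -2.945 2.858 4.065
v -3.773 3.11 3.672
v -2.467 4.164 3.533
v -3.133 3.265 4.357
v -2.858 4.522 3.608
v -3.524 3.623 4.432
v -3.328 4.718 3.441
v -3.994 3.818 4.266
v -3.728 4.688 3.086
v -4.393 3.789 3.911
v -3.931 4.443 2.656
v -4.596 3.544 3.481
v -3.872 4.06 2.286
v -4.537 3.161 3.111
v -3.57 3.662 2.095
v -4.236 2.762 2.919
v -3.122 3.373 2.142
v -3.787 2.474 2.967
v -2.669 3.287 2.414
v -3.334 2.388 3.239
v -2.355 3.43 2.823
v -3.02 2.531 3.648
v 3.523 -1.933 -3.358
v 3.852 -2.487 -2.435
v 3.348 -3.513 -4.245
v 3.677 -4.067 -3.322
v 2.68 -3.546 -3.34
v 2.788 -2.57 -2.792
v 4.412 -3.43 -3.888
v 4.52 -2.454 -3.34
v 4.401 -3.413 -2.763
v 3.33 -3.484 -2.425
v 3.87 -2.516 -4.255
v 2.799 -2.587 -3.917
f 2 4 1
f 5 2 1
f 1 4 3
f 3 5 1
f 2 8 4
f 6 2 5
f 6 8 2
f 4 8 3
f 7 5 3
f 3 8 7
f 7 6 5
f 8 6 7
f 10 9 13
f 10 13 11
f 11 13 14
f 11 14 12
f 13 9 15
f 13 15 14
f 14 15 16
f 14 16 12
f 15 9 17
f 15 17 16
f 16 17 18
f 16 18 12
f 17 9 19
f 17 19 18
f 18 19 20
f 18 20 12
f 19 9 21
f 19 21 20
f 20 21 22
f 20 22 12
f 21 9 23
f 21 23 22
f 22 23 24
f 22 24 12
f 23 9 25
f 23 25 24
f 24 25 26
f 24 26 12
f 25 9 27
f 25 27 26
f 26 27 28
f 26 28 12
f 27 9 29
f 27 29 28
f 28 29 30
f 28 30 12
f 29 9 31
f 29 31 30
f 30 31 32
f 30 32 12
f 31 9 10
f 31 10 32
f 32 10 11
f 32 11 12
f 33 44 38
f 33 38 34
f 33 34 40
f 33 40 43
f 33 43 44
f 34 38 42
f 38 44 37
f 44 43 35
f 43 40 39
f 40 34 41
f 36 42 37
f 36 37 35
f 36 35 39
f 36 39 41
f 36 41 42
f 37 42 38
f 35 37 44
f 39 35 43
f 41 39 40
f 42 41 34



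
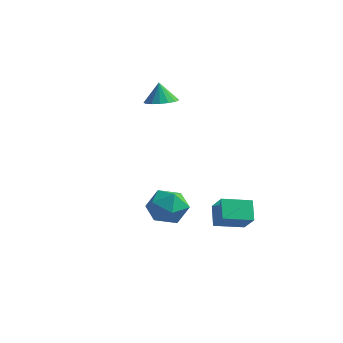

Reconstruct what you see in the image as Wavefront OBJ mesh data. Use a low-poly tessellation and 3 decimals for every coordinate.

v 1.004 -0.072 -1.148
v 1.876 0.067 -1.545
v 1.484 -1.447 -0.575
v 2.356 -1.308 -0.972
v 2.069 -0.759 -0.229
v 1.772 0.091 -0.583
v 1.588 -1.471 -1.537
v 1.291 -0.621 -1.891
v 2.236 -0.798 -1.785
v 2.534 -0.357 -0.976
v 0.826 -1.023 -1.144
v 1.124 -0.582 -0.335
v -1.984 3.863 2.439
v -1.588 3.232 2.592
v -2.196 3.977 3.461
v -1.341 3.497 2.614
v -1.24 3.846 2.596
v -1.31 4.199 2.542
v -1.534 4.475 2.464
v -1.861 4.61 2.381
v -2.216 4.575 2.311
v -2.518 4.376 2.27
v -2.698 4.059 2.268
v -2.713 3.698 2.306
v -2.562 3.374 2.374
v -2.278 3.162 2.456
v -1.927 3.111 2.535
v 1.993 2.067 -3.193
v 2.767 1.623 -2.361
v 1.508 2.666 -2.423
v 2.281 2.223 -1.591
v 2.859 3.097 -3.449
v 3.632 2.654 -2.617
v 2.373 3.697 -2.679
v 3.147 3.253 -1.847
f 1 12 6
f 1 6 2
f 1 2 8
f 1 8 11
f 1 11 12
f 2 6 10
f 6 12 5
f 12 11 3
f 11 8 7
f 8 2 9
f 4 10 5
f 4 5 3
f 4 3 7
f 4 7 9
f 4 9 10
f 5 10 6
f 3 5 12
f 7 3 11
f 9 7 8
f 10 9 2
f 14 13 16
f 14 16 15
f 16 13 17
f 16 17 15
f 17 13 18
f 17 18 15
f 18 13 19
f 18 19 15
f 19 13 20
f 19 20 15
f 20 13 21
f 20 21 15
f 21 13 22
f 21 22 15
f 22 13 23
f 22 23 15
f 23 13 24
f 23 24 15
f 24 13 25
f 24 25 15
f 25 13 26
f 25 26 15
f 26 13 27
f 26 27 15
f 27 13 14
f 27 14 15
f 29 31 28
f 32 29 28
f 28 31 30
f 30 32 28
f 29 35 31
f 33 29 32
f 33 35 29
f 31 35 30
f 34 32 30
f 30 35 34
f 34 33 32
f 35 33 34



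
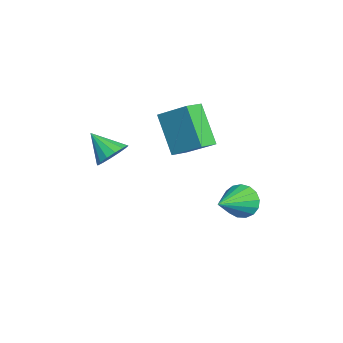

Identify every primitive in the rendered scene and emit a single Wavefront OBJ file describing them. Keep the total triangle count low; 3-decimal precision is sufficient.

v -3.599 -0.647 1.35
v -2.833 0.617 2.361
v -2.457 0.041 -0.375
v -1.691 1.304 0.636
v -2.929 -1.224 1.564
v -2.163 0.039 2.575
v -1.787 -0.537 -0.161
v -1.021 0.727 0.85
v -0.767 -2.868 0.339
v -0.171 -2.703 0.878
v -1.353 -3.832 1.281
v -0.481 -2.427 0.969
v -0.867 -2.269 0.891
v -1.226 -2.271 0.665
v -1.463 -2.433 0.352
v -1.513 -2.712 0.035
v -1.363 -3.032 -0.2
v -1.054 -3.308 -0.29
v -0.668 -3.466 -0.212
v -0.308 -3.464 0.013
v -0.072 -3.302 0.326
v -0.022 -3.023 0.643
v -2.834 2.334 -3.533
v -2.353 2.552 -4.249
v -1.246 1.406 -2.747
v -2.293 2.879 -3.983
v -2.358 3.081 -3.613
v -2.531 3.112 -3.226
v -2.774 2.965 -2.908
v -3.031 2.673 -2.734
v -3.243 2.304 -2.743
v -3.361 1.941 -2.932
v -3.358 1.668 -3.26
v -3.235 1.548 -3.649
v -3.021 1.608 -4.013
v -2.763 1.834 -4.266
v -2.522 2.175 -4.351
f 2 4 1
f 5 2 1
f 1 4 3
f 3 5 1
f 2 8 4
f 6 2 5
f 6 8 2
f 4 8 3
f 7 5 3
f 3 8 7
f 7 6 5
f 8 6 7
f 10 9 12
f 10 12 11
f 12 9 13
f 12 13 11
f 13 9 14
f 13 14 11
f 14 9 15
f 14 15 11
f 15 9 16
f 15 16 11
f 16 9 17
f 16 17 11
f 17 9 18
f 17 18 11
f 18 9 19
f 18 19 11
f 19 9 20
f 19 20 11
f 20 9 21
f 20 21 11
f 21 9 22
f 21 22 11
f 22 9 10
f 22 10 11
f 24 23 26
f 24 26 25
f 26 23 27
f 26 27 25
f 27 23 28
f 27 28 25
f 28 23 29
f 28 29 25
f 29 23 30
f 29 30 25
f 30 23 31
f 30 31 25
f 31 23 32
f 31 32 25
f 32 23 33
f 32 33 25
f 33 23 34
f 33 34 25
f 34 23 35
f 34 35 25
f 35 23 36
f 35 36 25
f 36 23 37
f 36 37 25
f 37 23 24
f 37 24 25



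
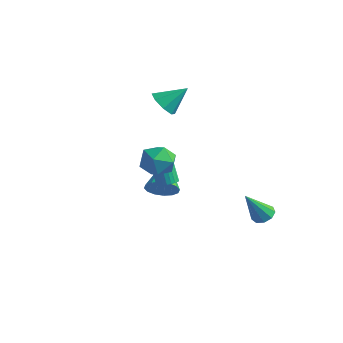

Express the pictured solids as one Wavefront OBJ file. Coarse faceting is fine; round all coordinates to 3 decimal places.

v -3.404 1.123 0.686
v -2.917 1.471 0.001
v -2.656 2.137 1.734
v -3.517 1.811 0.101
v -4.051 1.747 0.543
v -4.206 1.318 1.069
v -3.891 0.774 1.37
v -3.291 0.435 1.271
v -2.757 0.499 0.828
v -2.602 0.928 0.302
v 0.78 -2.933 -0.228
v 1.485 -2.709 0.474
v 0.895 -4.531 0.166
v 1.6 -4.307 0.868
v 0.632 -4.017 1.007
v 0.561 -3.029 0.763
v 1.819 -4.211 -0.123
v 1.748 -3.223 -0.367
v 2.127 -3.498 0.539
v 1.394 -3.379 1.237
v 0.986 -3.861 -0.597
v 0.253 -3.742 0.101
v 3.423 1.446 -4.664
v 3.955 1.746 -4.39
v 3.157 0.394 -2.996
v 3.576 1.986 -4.299
v 3.125 1.974 -4.379
v 2.813 1.714 -4.592
v 2.786 1.329 -4.839
v 3.058 0.998 -5.004
v 3.499 0.877 -5.01
v 3.905 1.022 -4.855
v 4.086 1.365 -4.61
v 0.353 -2.167 -2.202
v 0.716 -2.564 -2.012
v -0.011 -2.43 -0.348
v -0.373 -2.033 -0.538
v 0.832 -2.378 -1.976
v 0.106 -2.244 -0.312
v 0.876 -2.16 -1.974
v 0.149 -2.026 -0.311
v 0.84 -1.943 -2.007
v 0.113 -1.809 -0.344
v 0.73 -1.76 -2.07
v 0.003 -1.626 -0.406
v 0.563 -1.639 -2.153
v -0.164 -1.505 -0.489
v 0.363 -1.598 -2.243
v -0.363 -1.465 -0.579
v 0.163 -1.644 -2.327
v -0.564 -1.511 -0.663
v -0.009 -1.77 -2.392
v -0.736 -1.636 -0.728
v -0.126 -1.956 -2.428
v -0.852 -1.822 -0.764
v -0.169 -2.174 -2.429
v -0.896 -2.04 -0.766
v -0.133 -2.391 -2.396
v -0.86 -2.257 -0.733
v -0.023 -2.574 -2.334
v -0.75 -2.44 -0.67
v 0.144 -2.695 -2.251
v -0.583 -2.561 -0.587
v 0.343 -2.735 -2.161
v -0.383 -2.602 -0.497
v 0.544 -2.689 -2.077
v -0.183 -2.556 -0.413
v -0.582 -1.672 -3.264
v 0.011 -1.724 -2.588
v -1.738 -0.208 -2.136
v 0.172 -1.385 -2.864
v 0.131 -1.123 -3.246
v -0.101 -1.008 -3.634
v -0.462 -1.071 -3.922
v -0.854 -1.295 -4.034
v -1.174 -1.62 -3.939
v -1.335 -1.959 -3.664
v -1.294 -2.222 -3.281
v -1.063 -2.337 -2.893
v -0.702 -2.274 -2.605
v -0.309 -2.05 -2.493
f 2 1 4
f 2 4 3
f 4 1 5
f 4 5 3
f 5 1 6
f 5 6 3
f 6 1 7
f 6 7 3
f 7 1 8
f 7 8 3
f 8 1 9
f 8 9 3
f 9 1 10
f 9 10 3
f 10 1 2
f 10 2 3
f 11 22 16
f 11 16 12
f 11 12 18
f 11 18 21
f 11 21 22
f 12 16 20
f 16 22 15
f 22 21 13
f 21 18 17
f 18 12 19
f 14 20 15
f 14 15 13
f 14 13 17
f 14 17 19
f 14 19 20
f 15 20 16
f 13 15 22
f 17 13 21
f 19 17 18
f 20 19 12
f 24 23 26
f 24 26 25
f 26 23 27
f 26 27 25
f 27 23 28
f 27 28 25
f 28 23 29
f 28 29 25
f 29 23 30
f 29 30 25
f 30 23 31
f 30 31 25
f 31 23 32
f 31 32 25
f 32 23 33
f 32 33 25
f 33 23 24
f 33 24 25
f 35 34 38
f 35 38 36
f 36 38 39
f 36 39 37
f 38 34 40
f 38 40 39
f 39 40 41
f 39 41 37
f 40 34 42
f 40 42 41
f 41 42 43
f 41 43 37
f 42 34 44
f 42 44 43
f 43 44 45
f 43 45 37
f 44 34 46
f 44 46 45
f 45 46 47
f 45 47 37
f 46 34 48
f 46 48 47
f 47 48 49
f 47 49 37
f 48 34 50
f 48 50 49
f 49 50 51
f 49 51 37
f 50 34 52
f 50 52 51
f 51 52 53
f 51 53 37
f 52 34 54
f 52 54 53
f 53 54 55
f 53 55 37
f 54 34 56
f 54 56 55
f 55 56 57
f 55 57 37
f 56 34 58
f 56 58 57
f 57 58 59
f 57 59 37
f 58 34 60
f 58 60 59
f 59 60 61
f 59 61 37
f 60 34 62
f 60 62 61
f 61 62 63
f 61 63 37
f 62 34 64
f 62 64 63
f 63 64 65
f 63 65 37
f 64 34 66
f 64 66 65
f 65 66 67
f 65 67 37
f 66 34 35
f 66 35 67
f 67 35 36
f 67 36 37
f 69 68 71
f 69 71 70
f 71 68 72
f 71 72 70
f 72 68 73
f 72 73 70
f 73 68 74
f 73 74 70
f 74 68 75
f 74 75 70
f 75 68 76
f 75 76 70
f 76 68 77
f 76 77 70
f 77 68 78
f 77 78 70
f 78 68 79
f 78 79 70
f 79 68 80
f 79 80 70
f 80 68 81
f 80 81 70
f 81 68 69
f 81 69 70



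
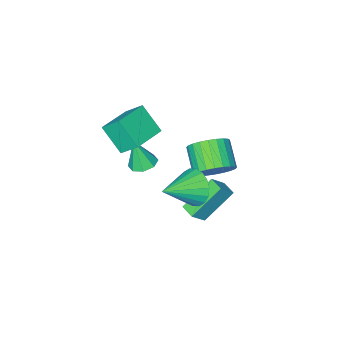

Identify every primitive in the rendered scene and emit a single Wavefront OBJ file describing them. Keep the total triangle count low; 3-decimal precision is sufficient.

v -0.345 2.735 2.458
v -0.029 2.198 1.625
v 1.465 2.645 3.202
v 0.044 2.638 1.498
v 0.041 3.096 1.562
v -0.039 3.483 1.803
v -0.18 3.721 2.174
v -0.354 3.765 2.601
v -0.525 3.604 2.999
v -0.662 3.271 3.291
v -0.735 2.832 3.417
v -0.732 2.373 3.353
v -0.651 1.986 3.112
v -0.511 1.748 2.741
v -0.337 1.705 2.314
v -0.165 1.865 1.916
v -1.961 -3.34 -1.46
v -1.344 -3.769 -1.668
v -1.679 -3.74 0.2
v -1.2 -3.201 -1.556
v -1.501 -2.714 -1.387
v -2.072 -2.594 -1.26
v -2.578 -2.91 -1.251
v -2.723 -3.478 -1.363
v -2.421 -3.965 -1.532
v -1.85 -4.086 -1.659
v -3.132 0.845 0.452
v -2.126 0.542 0.657
v -2.682 -0.687 1.572
v -3.688 -0.385 1.368
v -2.197 0.808 0.971
v -2.752 -0.421 1.886
v -2.41 1.079 1.206
v -2.965 -0.15 2.121
v -2.733 1.315 1.327
v -3.288 0.086 2.242
v -3.117 1.479 1.314
v -3.672 0.25 2.229
v -3.503 1.546 1.17
v -4.058 0.317 2.085
v -3.832 1.507 0.917
v -4.388 0.278 1.832
v -4.056 1.367 0.594
v -4.611 0.137 1.509
v -4.138 1.147 0.248
v -4.694 -0.082 1.163
v -4.068 0.881 -0.066
v -4.623 -0.348 0.849
v -3.855 0.61 -0.301
v -4.41 -0.619 0.614
v -3.532 0.374 -0.422
v -4.087 -0.855 0.493
v -3.148 0.21 -0.409
v -3.703 -1.019 0.506
v -2.762 0.143 -0.265
v -3.317 -1.086 0.65
v -2.432 0.182 -0.012
v -2.988 -1.047 0.903
v -2.209 0.323 0.311
v -2.764 -0.907 1.226
v -1.627 -4.259 2.213
v -1.993 -3.375 3.15
v -1.839 -3.038 0.977
v -2.205 -2.153 1.915
v 0.205 -3.727 2.425
v -0.161 -2.842 3.363
v -0.007 -2.505 1.19
v -0.373 -1.621 2.127
v -1.357 1.584 -0.989
v -2.874 1.852 0.467
v -1.273 2.387 -1.05
v -2.79 2.656 0.406
v -0.59 1.564 -0.186
v -2.107 1.833 1.27
v -0.506 2.368 -0.247
v -2.023 2.636 1.209
f 2 1 4
f 2 4 3
f 4 1 5
f 4 5 3
f 5 1 6
f 5 6 3
f 6 1 7
f 6 7 3
f 7 1 8
f 7 8 3
f 8 1 9
f 8 9 3
f 9 1 10
f 9 10 3
f 10 1 11
f 10 11 3
f 11 1 12
f 11 12 3
f 12 1 13
f 12 13 3
f 13 1 14
f 13 14 3
f 14 1 15
f 14 15 3
f 15 1 16
f 15 16 3
f 16 1 2
f 16 2 3
f 18 17 20
f 18 20 19
f 20 17 21
f 20 21 19
f 21 17 22
f 21 22 19
f 22 17 23
f 22 23 19
f 23 17 24
f 23 24 19
f 24 17 25
f 24 25 19
f 25 17 26
f 25 26 19
f 26 17 18
f 26 18 19
f 28 27 31
f 28 31 29
f 29 31 32
f 29 32 30
f 31 27 33
f 31 33 32
f 32 33 34
f 32 34 30
f 33 27 35
f 33 35 34
f 34 35 36
f 34 36 30
f 35 27 37
f 35 37 36
f 36 37 38
f 36 38 30
f 37 27 39
f 37 39 38
f 38 39 40
f 38 40 30
f 39 27 41
f 39 41 40
f 40 41 42
f 40 42 30
f 41 27 43
f 41 43 42
f 42 43 44
f 42 44 30
f 43 27 45
f 43 45 44
f 44 45 46
f 44 46 30
f 45 27 47
f 45 47 46
f 46 47 48
f 46 48 30
f 47 27 49
f 47 49 48
f 48 49 50
f 48 50 30
f 49 27 51
f 49 51 50
f 50 51 52
f 50 52 30
f 51 27 53
f 51 53 52
f 52 53 54
f 52 54 30
f 53 27 55
f 53 55 54
f 54 55 56
f 54 56 30
f 55 27 57
f 55 57 56
f 56 57 58
f 56 58 30
f 57 27 59
f 57 59 58
f 58 59 60
f 58 60 30
f 59 27 28
f 59 28 60
f 60 28 29
f 60 29 30
f 62 64 61
f 65 62 61
f 61 64 63
f 63 65 61
f 62 68 64
f 66 62 65
f 66 68 62
f 64 68 63
f 67 65 63
f 63 68 67
f 67 66 65
f 68 66 67
f 70 72 69
f 73 70 69
f 69 72 71
f 71 73 69
f 70 76 72
f 74 70 73
f 74 76 70
f 72 76 71
f 75 73 71
f 71 76 75
f 75 74 73
f 76 74 75



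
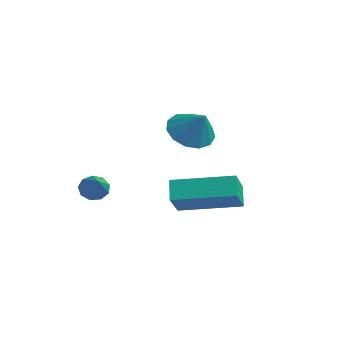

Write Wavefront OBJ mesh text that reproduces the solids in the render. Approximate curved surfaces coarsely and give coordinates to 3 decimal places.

v -2.963 -0.879 -3.945
v -2.672 -0.793 -4.367
v -1.437 -1.581 -3.035
v -2.666 -0.507 -4.155
v -2.8 -0.395 -3.845
v -3.01 -0.51 -3.581
v -3.198 -0.797 -3.488
v -3.276 -1.123 -3.608
v -3.207 -1.334 -3.886
v -3.025 -1.333 -4.191
v -2.813 -1.119 -4.381
v 0.017 0.423 -4.226
v -0.466 0.708 -3.588
v 1.338 2.003 -3.932
v 0.854 2.288 -3.294
v 0.666 -0.268 -3.426
v 0.182 0.017 -2.788
v 1.986 1.312 -3.132
v 1.503 1.597 -2.494
v -2.137 2.266 -1.74
v -1.619 1.731 -2.19
v -1.323 2.314 -0.86
v -1.498 2.186 -2.326
v -1.581 2.667 -2.276
v -1.839 3.02 -2.056
v -2.193 3.134 -1.736
v -2.528 2.973 -1.417
v -2.739 2.587 -1.201
v -2.759 2.099 -1.156
v -2.582 1.664 -1.297
v -2.263 1.421 -1.578
v -1.904 1.446 -1.911
f 2 1 4
f 2 4 3
f 4 1 5
f 4 5 3
f 5 1 6
f 5 6 3
f 6 1 7
f 6 7 3
f 7 1 8
f 7 8 3
f 8 1 9
f 8 9 3
f 9 1 10
f 9 10 3
f 10 1 11
f 10 11 3
f 11 1 2
f 11 2 3
f 13 15 12
f 16 13 12
f 12 15 14
f 14 16 12
f 13 19 15
f 17 13 16
f 17 19 13
f 15 19 14
f 18 16 14
f 14 19 18
f 18 17 16
f 19 17 18
f 21 20 23
f 21 23 22
f 23 20 24
f 23 24 22
f 24 20 25
f 24 25 22
f 25 20 26
f 25 26 22
f 26 20 27
f 26 27 22
f 27 20 28
f 27 28 22
f 28 20 29
f 28 29 22
f 29 20 30
f 29 30 22
f 30 20 31
f 30 31 22
f 31 20 32
f 31 32 22
f 32 20 21
f 32 21 22

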